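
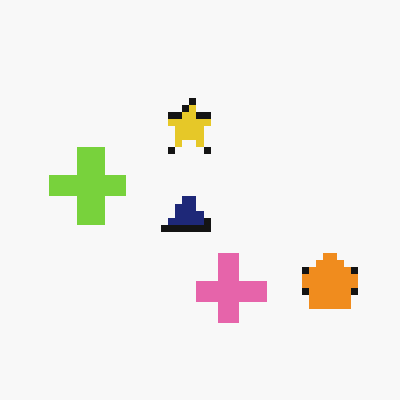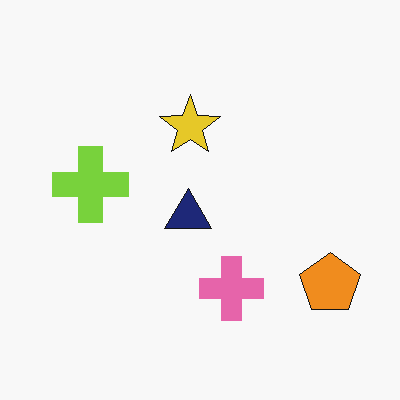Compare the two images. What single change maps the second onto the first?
The image was pixelated into visible square blocks.

Shapes are reduced to large square blocks; fine edges and outlines are lost — a downscale-then-upscale (mosaic) effect.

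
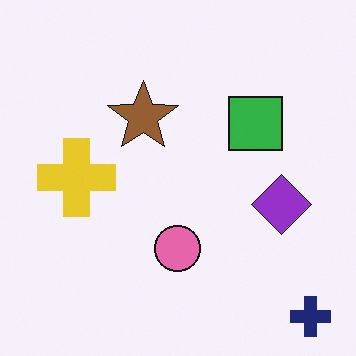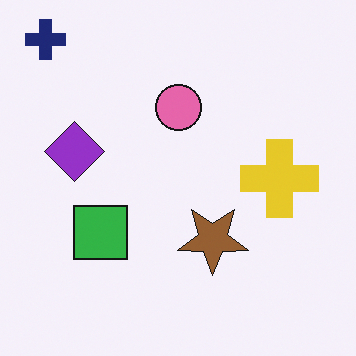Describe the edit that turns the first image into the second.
It was rotated 180°.

The navy cross sits in the bottom-right of the first image and the top-left of the second — consistent with a whole-image 180° rotation.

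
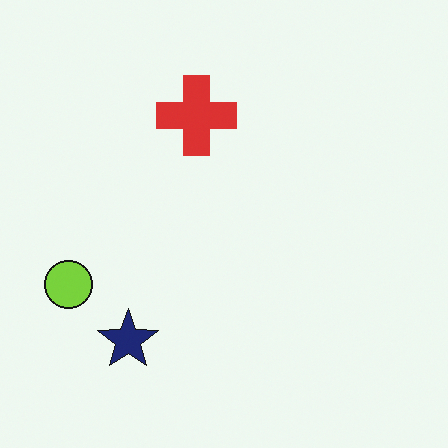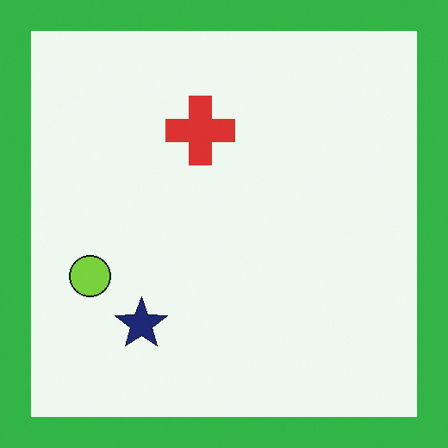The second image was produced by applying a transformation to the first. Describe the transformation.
The second image is the first framed with a green border.

A solid green frame runs around the edge of the second image, with the content slightly shrunk inside it.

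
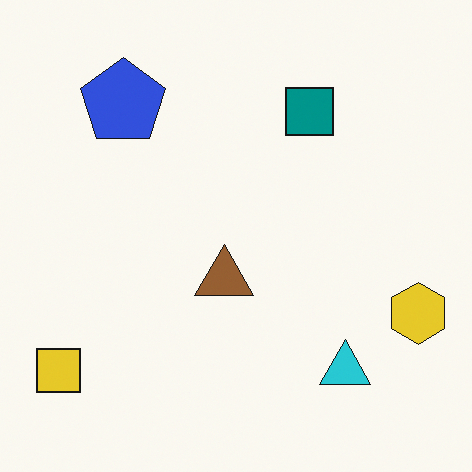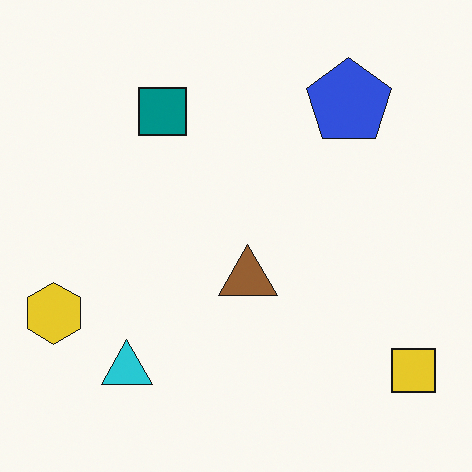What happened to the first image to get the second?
Flipped horizontally (left ↔ right).

The yellow hexagon is in the right of the first image and the left of the second — shapes on opposite sides of the vertical midline have swapped in a mirror flip.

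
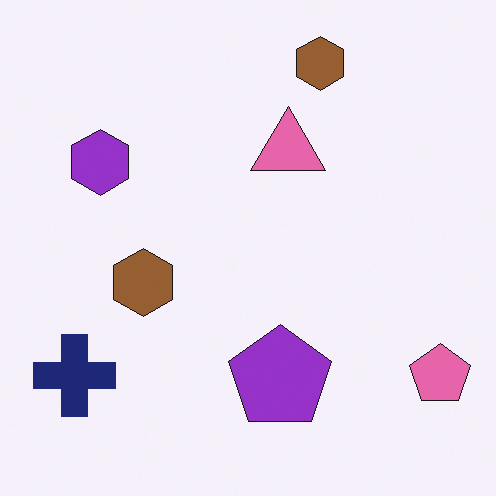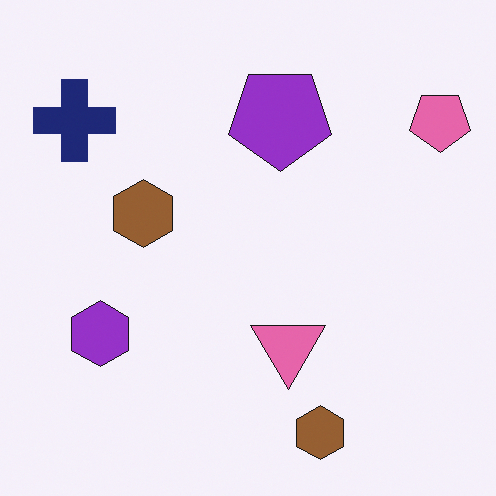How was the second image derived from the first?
The second image is the first flipped vertically (top ↔ bottom).

The purple pentagon is in the bottom of the first image and the top of the second — shapes on opposite sides of the horizontal midline have swapped in a mirror flip.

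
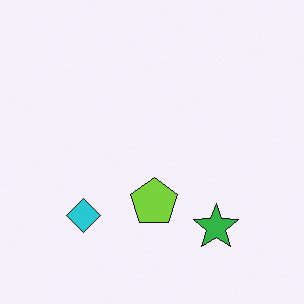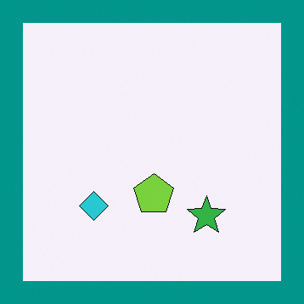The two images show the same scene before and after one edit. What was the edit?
The transformation is: framed with a teal border.

A solid teal frame runs around the edge of the second image, with the content slightly shrunk inside it.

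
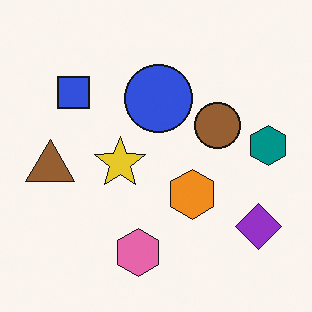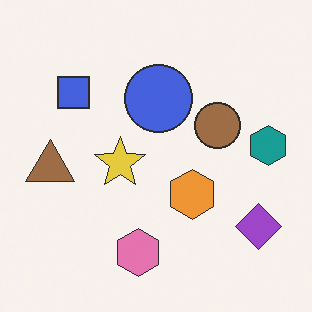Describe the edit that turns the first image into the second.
This is the original image given slightly reduced contrast.

Tones are pushed toward mid-grey across the whole image — a global contrast change.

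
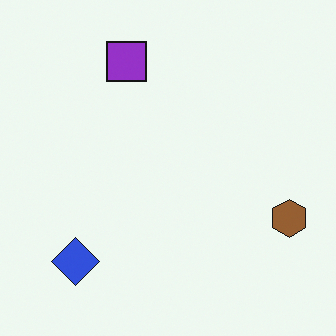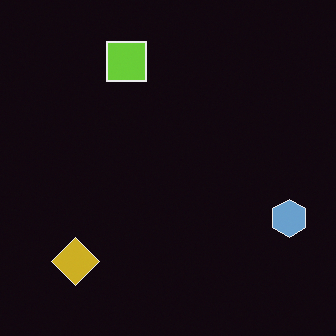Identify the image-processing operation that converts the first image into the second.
It was color-inverted (negative).

The light background has become dark and every shape's color is its complement — a photographic negative.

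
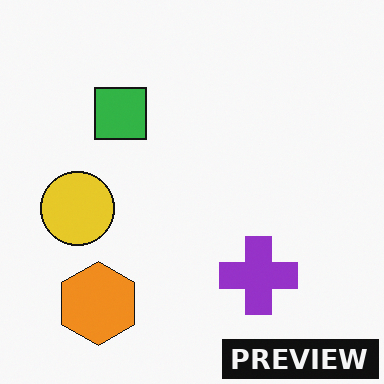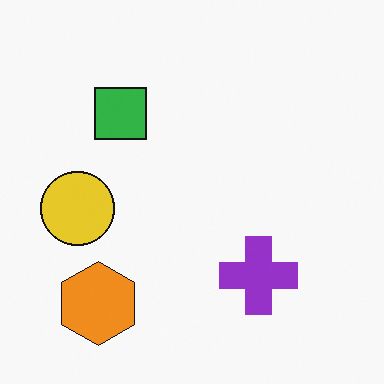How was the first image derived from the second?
Watermarked with the text "PREVIEW" in the lower-right corner.

A dark label reading "PREVIEW" appears in the lower-right corner.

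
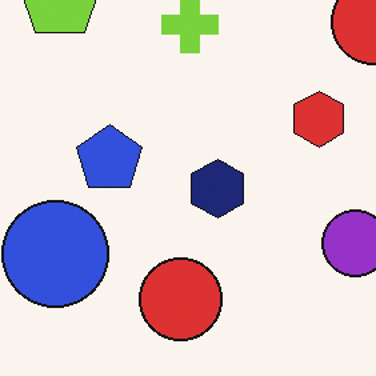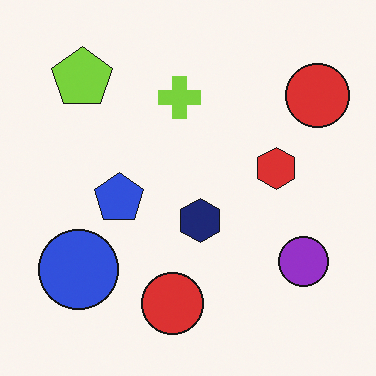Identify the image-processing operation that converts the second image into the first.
It was cropped slightly and scaled back up.

The visible shapes are larger and the field of view is narrower; shapes near the original edges may be partly or wholly outside the frame — a crop-and-rescale.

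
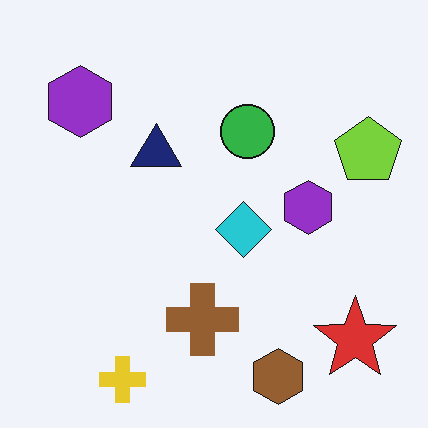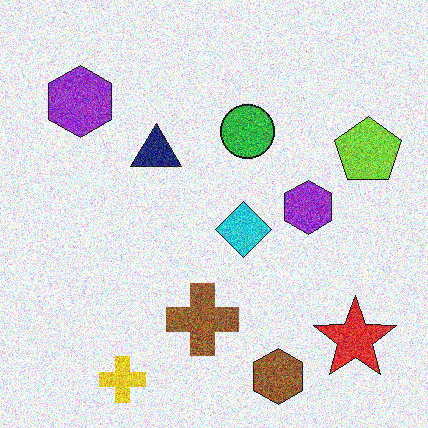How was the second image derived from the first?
Degraded with heavy additive noise.

Random speckle covers the whole image, including the flat background.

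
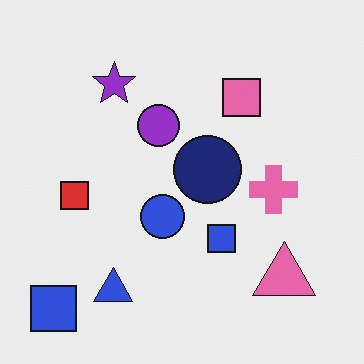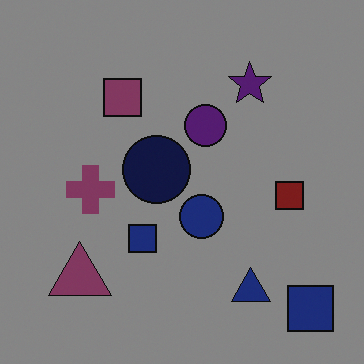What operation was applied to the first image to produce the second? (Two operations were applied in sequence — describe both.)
It was substantially darkened, then flipped horizontally (left ↔ right).

Every pixel — background and shapes alike — is uniformly darkened. The red square is in the left of the first image and the right of the second — shapes on opposite sides of the vertical midline have swapped in a mirror flip.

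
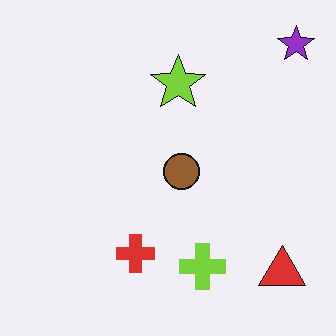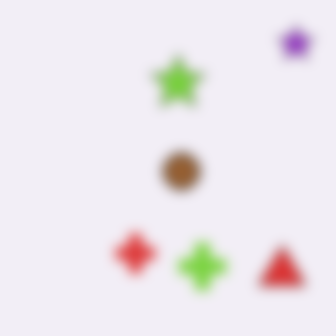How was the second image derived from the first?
The transformation is: heavily blurred.

Shape edges and outlines are uniformly softened across the whole image.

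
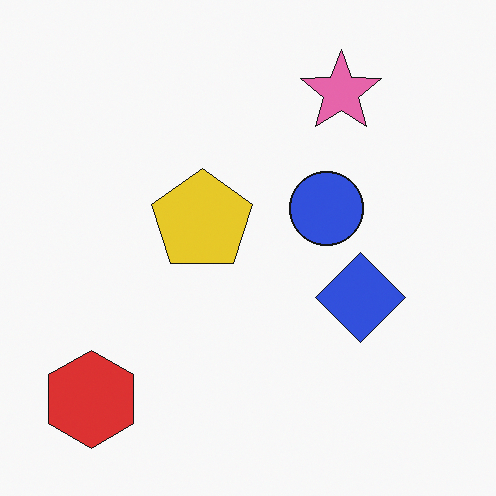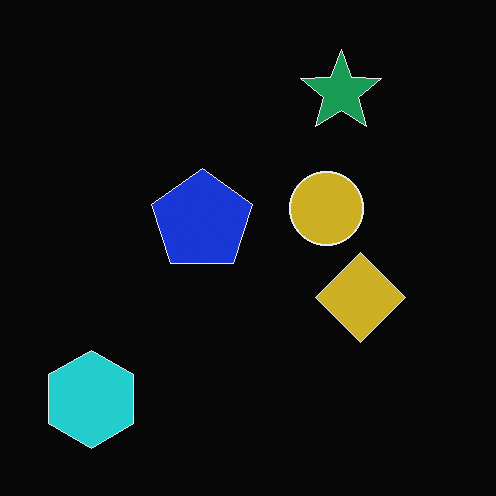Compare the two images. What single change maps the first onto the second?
This is the original image color-inverted (negative).

The light background has become dark and every shape's color is its complement — a photographic negative.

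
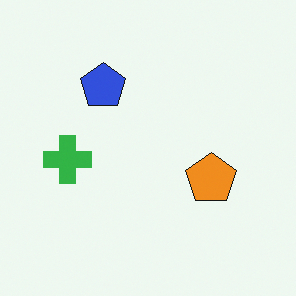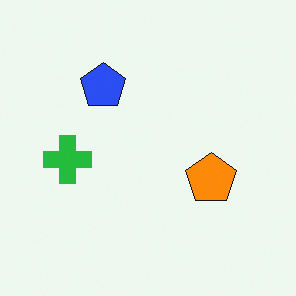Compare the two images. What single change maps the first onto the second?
The transformation is: slightly oversaturated.

All colors are more vivid — a global saturation change.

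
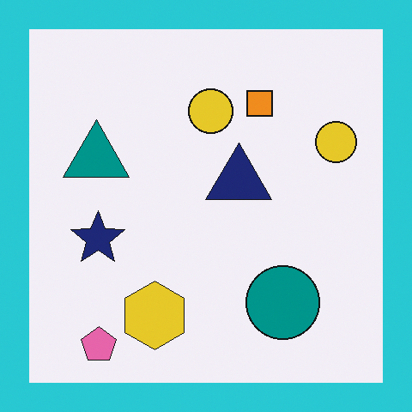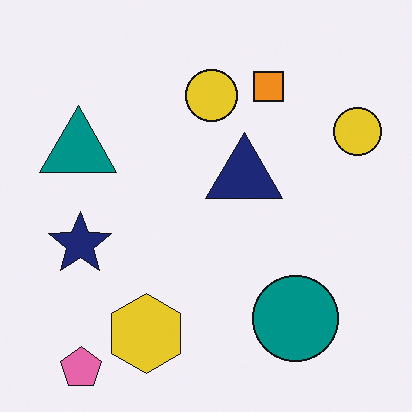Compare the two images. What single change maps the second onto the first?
The image was framed with a cyan border.

A solid cyan frame runs around the edge of the first image, with the content slightly shrunk inside it.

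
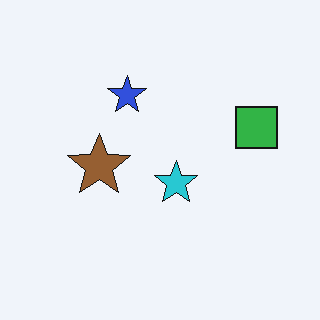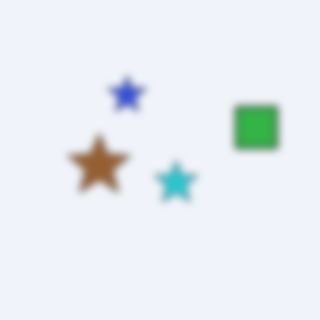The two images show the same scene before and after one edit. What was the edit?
The image was noticeably gaussian-blurred.

Shape edges and outlines are uniformly softened across the whole image.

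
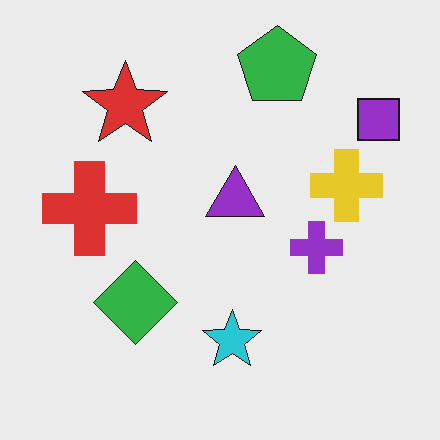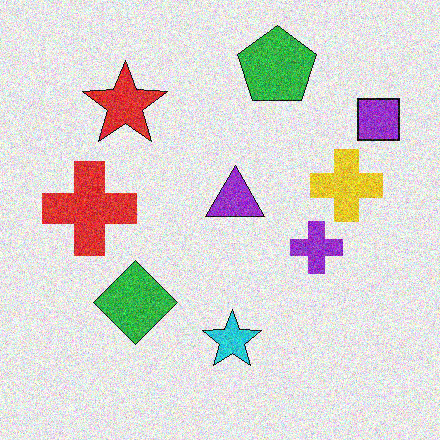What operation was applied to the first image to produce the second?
Degraded with visible gaussian noise.

Random speckle covers the whole image, including the flat background.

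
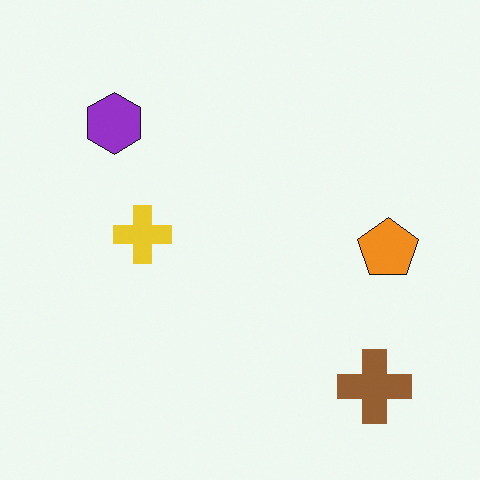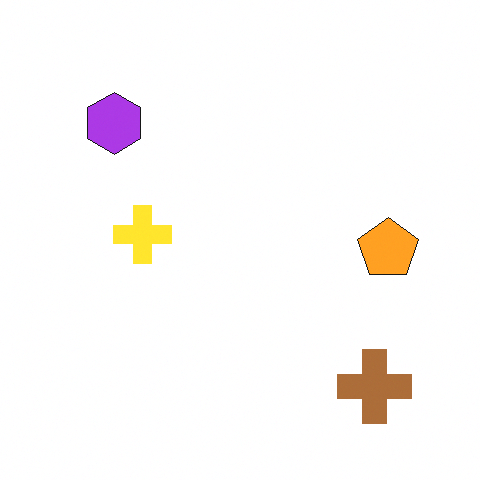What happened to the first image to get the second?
The transformation is: brightened a little.

Every pixel — background and shapes alike — is uniformly brightened.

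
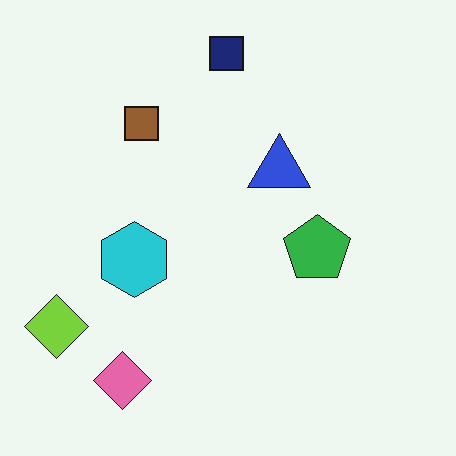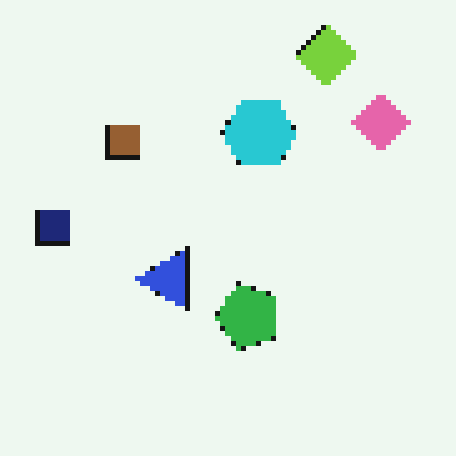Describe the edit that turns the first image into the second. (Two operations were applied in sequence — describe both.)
Transposed (reflected across the top-left ↔ bottom-right diagonal), then lightly pixelated (a mild mosaic effect).

Shapes have swapped their row and column positions — what was in the top-right is now in the bottom-left — a diagonal reflection. Shapes are reduced to large square blocks; fine edges and outlines are lost — a downscale-then-upscale (mosaic) effect.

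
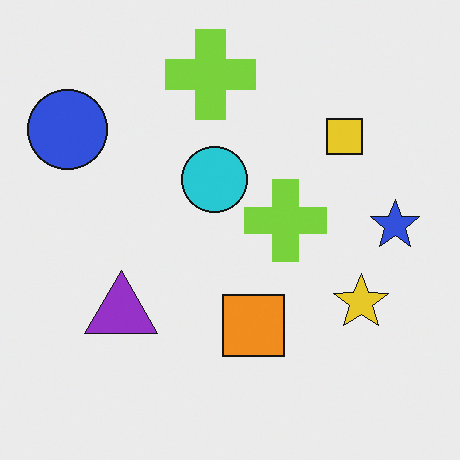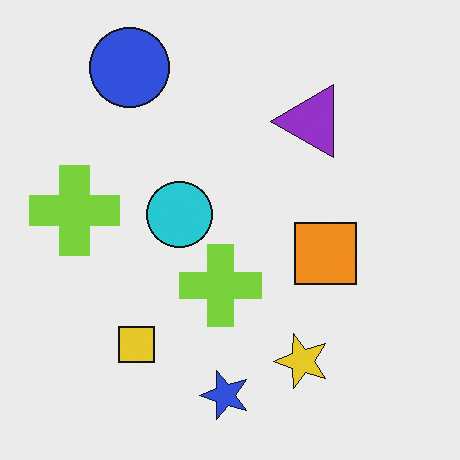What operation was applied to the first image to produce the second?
Transposed (reflected across the top-left ↔ bottom-right diagonal).

Shapes have swapped their row and column positions — what was in the top-right is now in the bottom-left — a diagonal reflection.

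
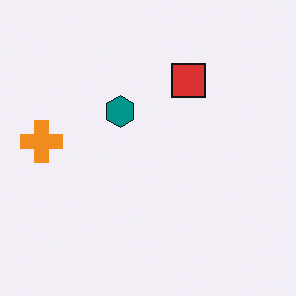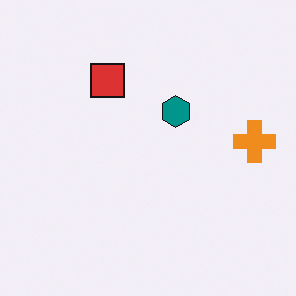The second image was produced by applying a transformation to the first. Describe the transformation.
This is the original image flipped horizontally (left ↔ right).

The orange cross is in the left of the first image and the right of the second — shapes on opposite sides of the vertical midline have swapped in a mirror flip.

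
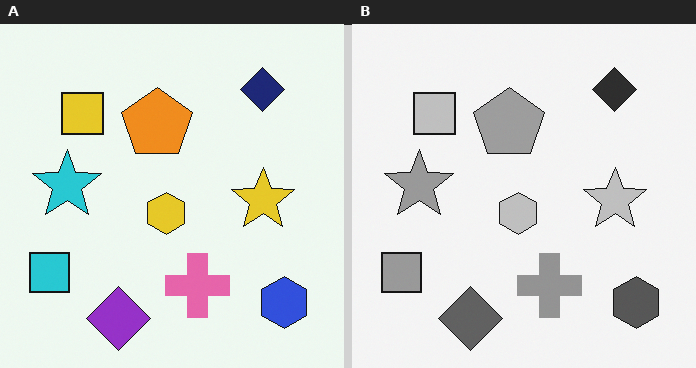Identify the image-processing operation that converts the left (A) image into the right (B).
The right (B) image is the left (A) converted to grayscale.

All color is removed — every shape is now a shade of grey.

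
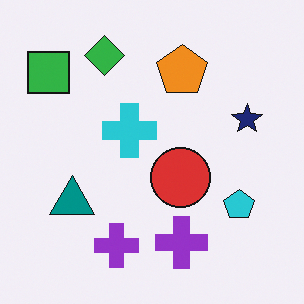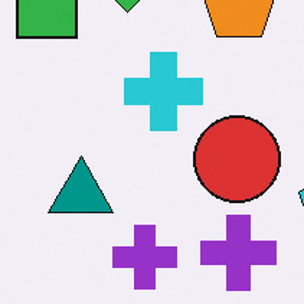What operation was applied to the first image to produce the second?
The transformation is: cropped to a modestly smaller region and rescaled.

The visible shapes are larger and the field of view is narrower; shapes near the original edges may be partly or wholly outside the frame — a crop-and-rescale.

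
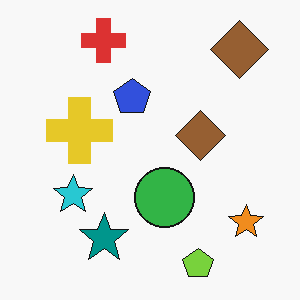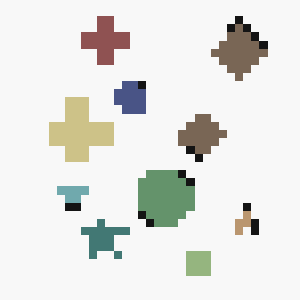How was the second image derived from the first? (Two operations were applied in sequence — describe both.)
Made much more muted (saturation change), then moderately pixelated.

All colors are more muted and greyish — a global saturation change. Shapes are reduced to large square blocks; fine edges and outlines are lost — a downscale-then-upscale (mosaic) effect.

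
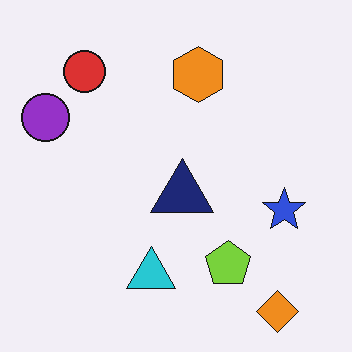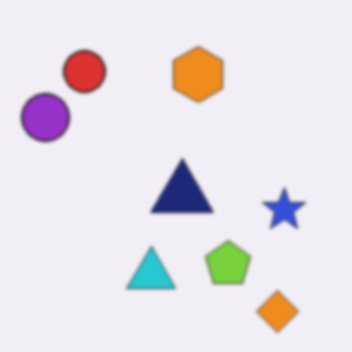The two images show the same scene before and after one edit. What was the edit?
Lightly blurred.

Shape edges and outlines are uniformly softened across the whole image.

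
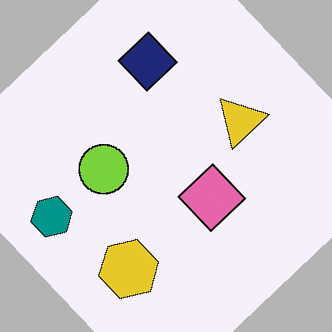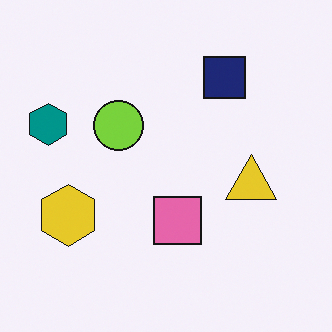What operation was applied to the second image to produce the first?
The first image is the second rotated counter-clockwise by a large amount — several tens of degrees.

Every shape is tilted by the same angle and the image corners show triangular fill wedges — a whole-image rotation by a non-right angle.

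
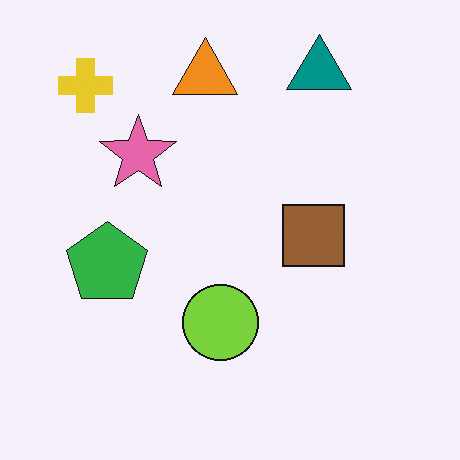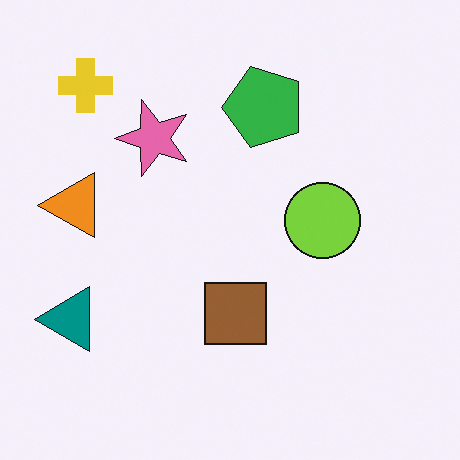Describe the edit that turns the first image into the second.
Transposed (reflected across the top-left ↔ bottom-right diagonal).

Shapes have swapped their row and column positions — what was in the top-right is now in the bottom-left — a diagonal reflection.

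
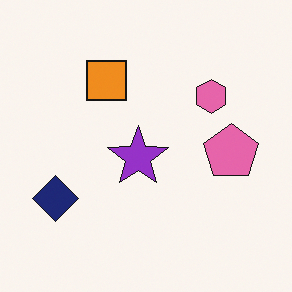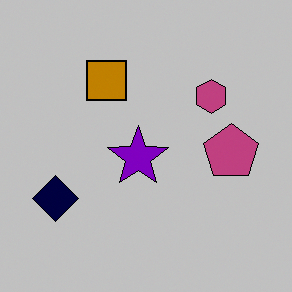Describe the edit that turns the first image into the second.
The image was heavily posterized to just a handful of flat colors.

Each flat color has snapped to a coarser quantized level — most visibly, the near-white background has dropped to a flat grey.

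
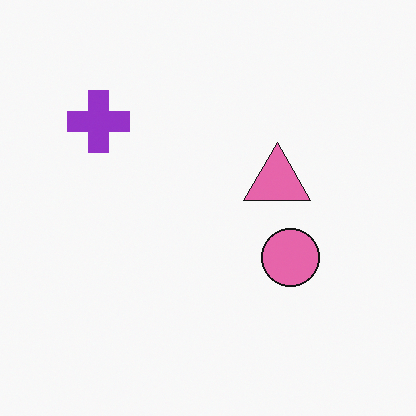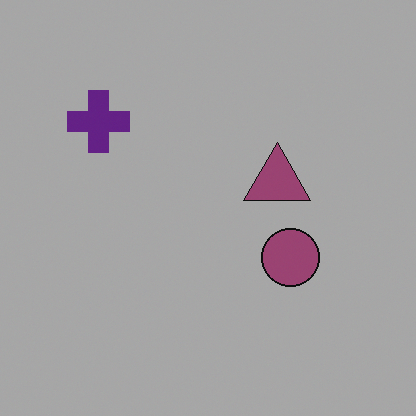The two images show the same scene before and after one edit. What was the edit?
Substantially darkened.

Every pixel — background and shapes alike — is uniformly darkened.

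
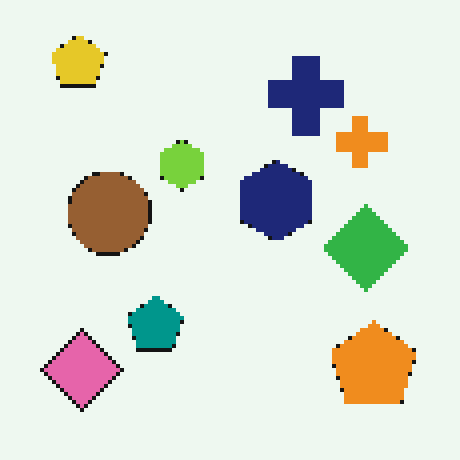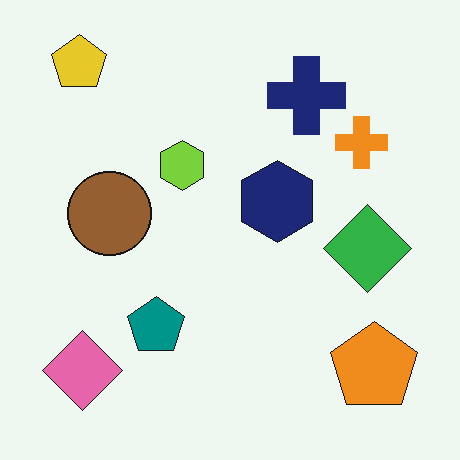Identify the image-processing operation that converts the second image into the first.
It was mildly pixelated.

Shapes are reduced to large square blocks; fine edges and outlines are lost — a downscale-then-upscale (mosaic) effect.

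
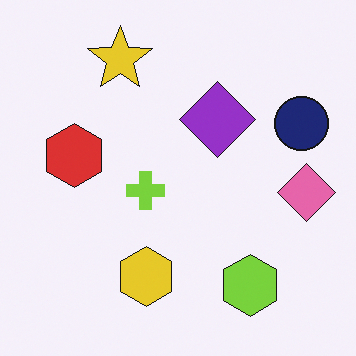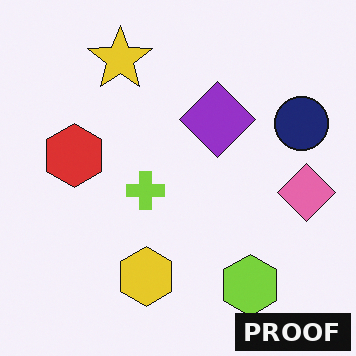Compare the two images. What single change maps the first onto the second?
Watermarked with the text "PROOF" in the lower-right corner.

A dark label reading "PROOF" appears in the lower-right corner.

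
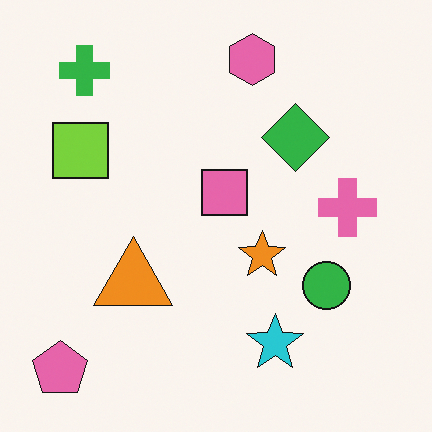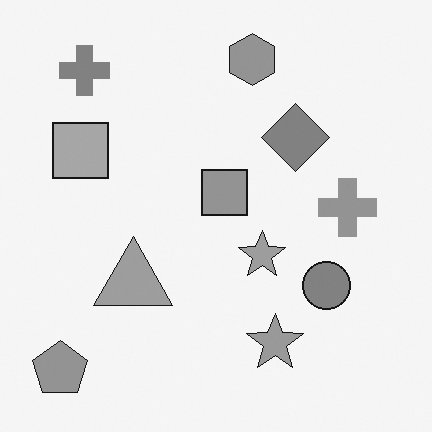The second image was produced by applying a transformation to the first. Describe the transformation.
The second image is the first converted to grayscale.

All color is removed — every shape is now a shade of grey.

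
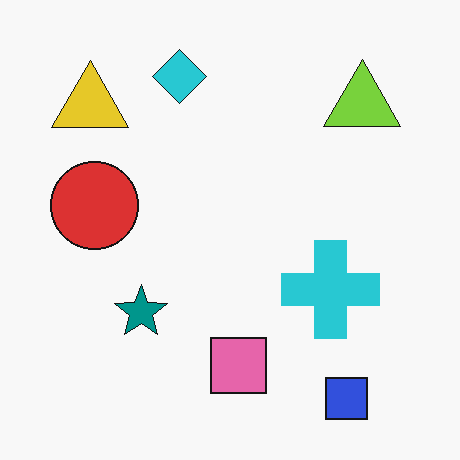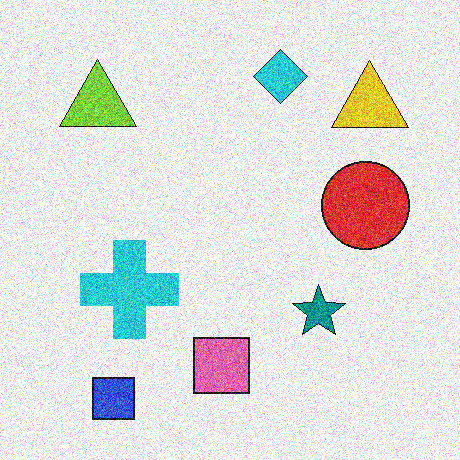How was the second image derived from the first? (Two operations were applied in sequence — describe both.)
The image was degraded with heavy additive noise, then flipped horizontally (left ↔ right).

Random speckle covers the whole image, including the flat background. The yellow triangle is in the top-left of the first image and the top-right of the second — shapes on opposite sides of the vertical midline have swapped in a mirror flip.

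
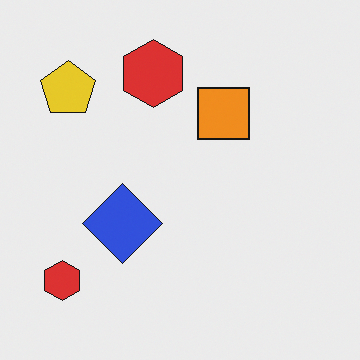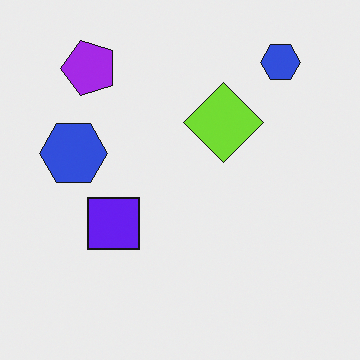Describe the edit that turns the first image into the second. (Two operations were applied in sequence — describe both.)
The transformation is: hue-shifted by a large amount, then transposed (reflected across the top-left ↔ bottom-right diagonal).

Every shape's color has rotated by the same amount around the hue wheel — a uniform hue shift. Shapes have swapped their row and column positions — what was in the top-right is now in the bottom-left — a diagonal reflection.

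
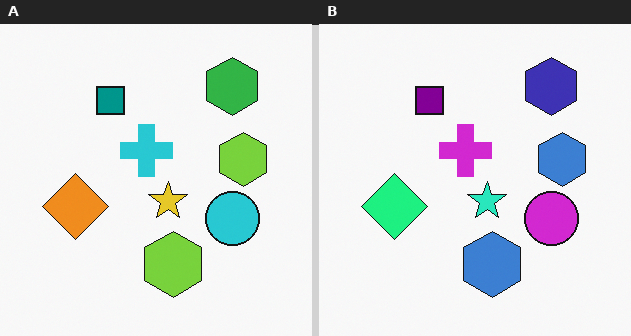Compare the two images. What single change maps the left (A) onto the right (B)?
This is the original image hue-shifted noticeably.

Every shape's color has rotated by the same amount around the hue wheel — a uniform hue shift.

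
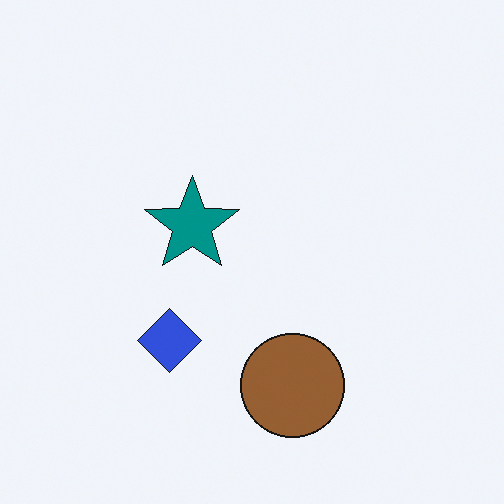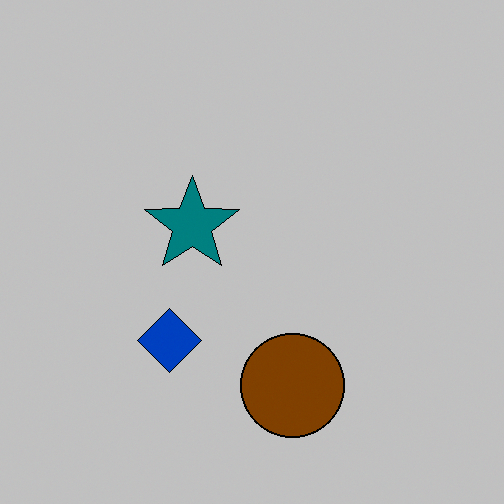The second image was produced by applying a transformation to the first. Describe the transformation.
The second image is the first aggressively posterized.

Each flat color has snapped to a coarser quantized level — most visibly, the near-white background has dropped to a flat grey.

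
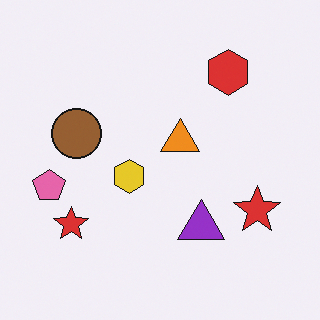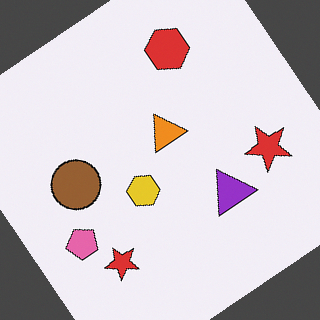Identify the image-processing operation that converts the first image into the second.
The transformation is: rotated counter-clockwise by a large amount — several tens of degrees.

Every shape is tilted by the same angle and the image corners show triangular fill wedges — a whole-image rotation by a non-right angle.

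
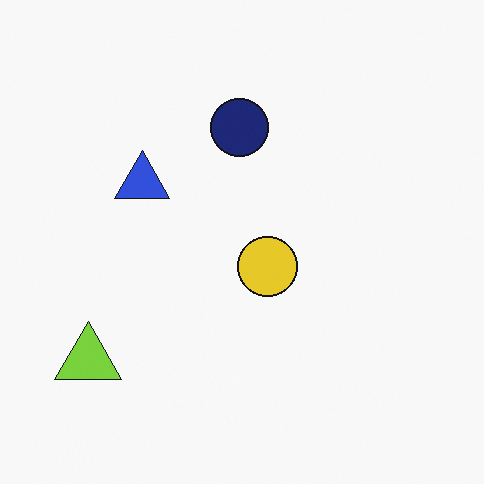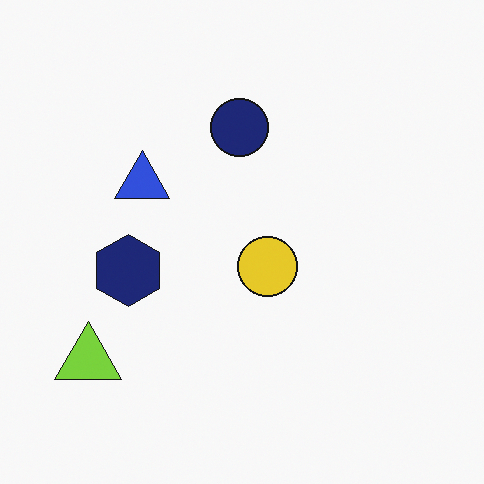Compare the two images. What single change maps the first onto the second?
The second image is the first overlaid with an additional navy hexagon.

A navy hexagon appears in the second image that is absent from the first.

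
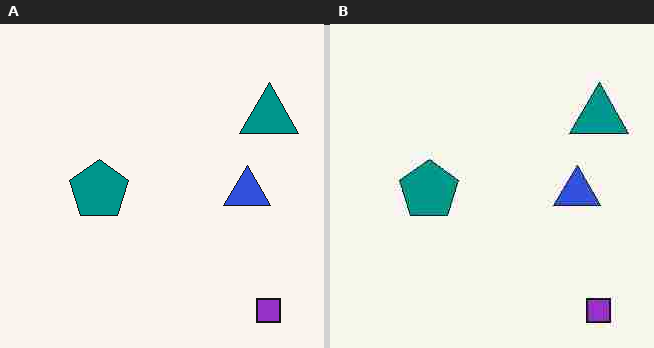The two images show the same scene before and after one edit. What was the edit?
Degraded with heavy JPEG compression.

Blocky 8×8 compression artifacts appear around shape edges and the flat background shows ringing — characteristic JPEG degradation.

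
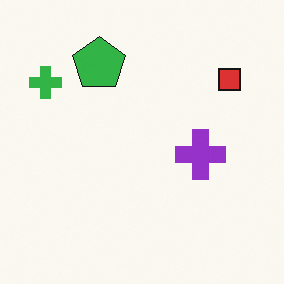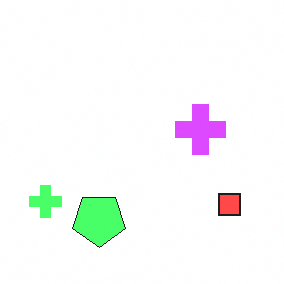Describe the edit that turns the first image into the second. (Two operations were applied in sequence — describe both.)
The transformation is: flipped vertically (top ↔ bottom), then brightened a lot.

The green pentagon is in the top of the first image and the bottom of the second — shapes on opposite sides of the horizontal midline have swapped in a mirror flip. Every pixel — background and shapes alike — is uniformly brightened.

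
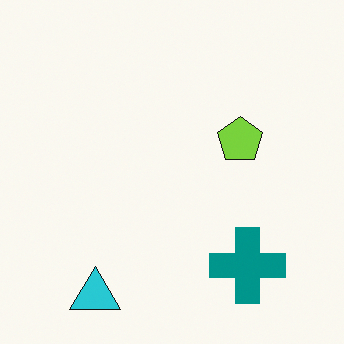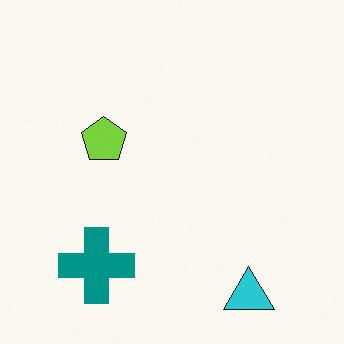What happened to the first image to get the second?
This is the original image flipped horizontally (left ↔ right).

The cyan triangle is in the bottom-left of the first image and the bottom-right of the second — shapes on opposite sides of the vertical midline have swapped in a mirror flip.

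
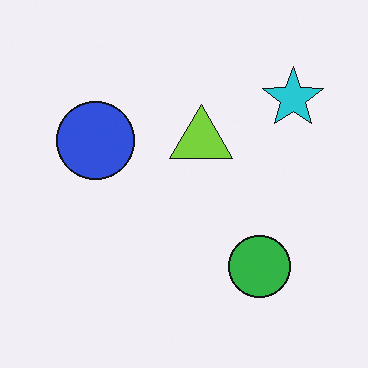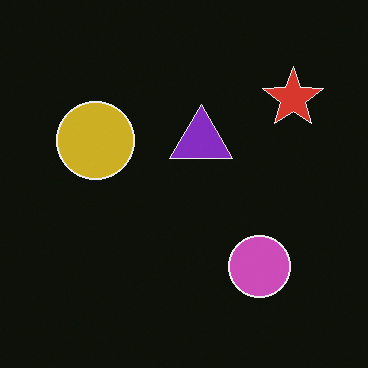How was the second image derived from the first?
This is the original image color-inverted (negative).

The light background has become dark and every shape's color is its complement — a photographic negative.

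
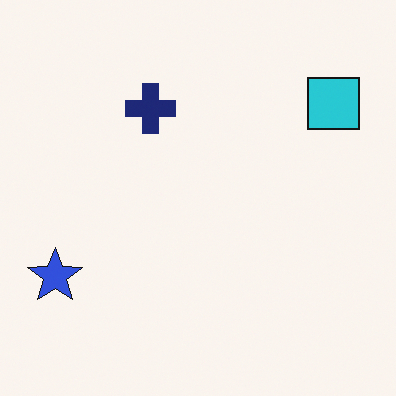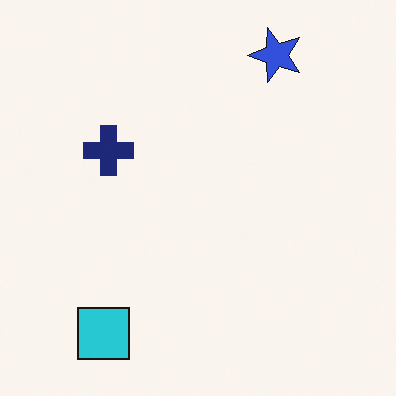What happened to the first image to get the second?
The second image is the first transposed (reflected across the top-left ↔ bottom-right diagonal).

Shapes have swapped their row and column positions — what was in the top-right is now in the bottom-left — a diagonal reflection.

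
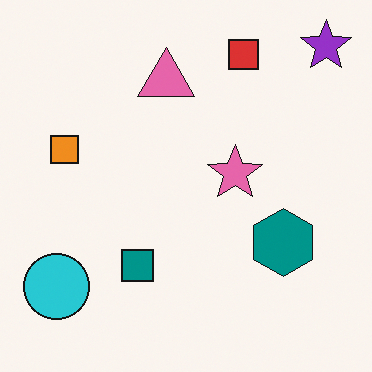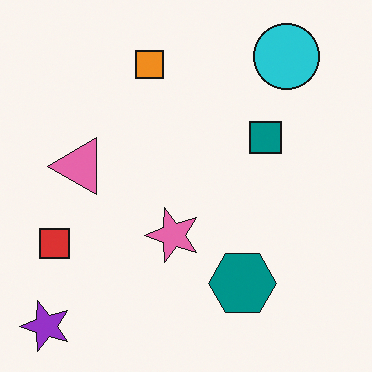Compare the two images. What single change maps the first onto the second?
The transformation is: transposed (reflected across the top-left ↔ bottom-right diagonal).

Shapes have swapped their row and column positions — what was in the top-right is now in the bottom-left — a diagonal reflection.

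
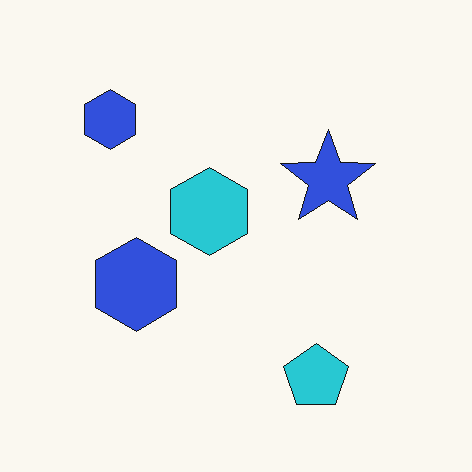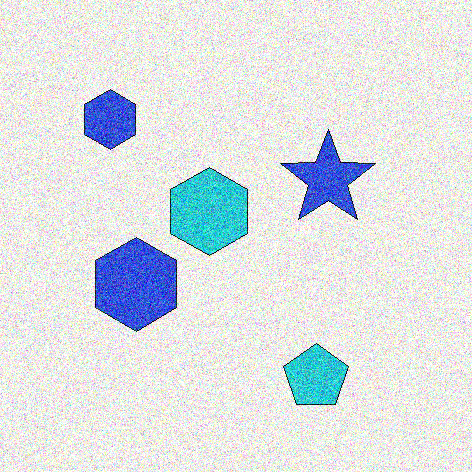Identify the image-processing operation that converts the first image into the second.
The second image is the first degraded with strong gaussian noise.

Random speckle covers the whole image, including the flat background.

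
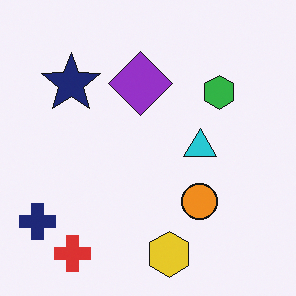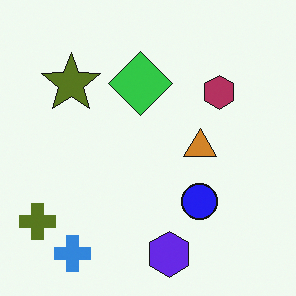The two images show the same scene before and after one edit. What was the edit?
The second image is the first hue-shifted through roughly half the color wheel.

Every shape's color has rotated by the same amount around the hue wheel — a uniform hue shift.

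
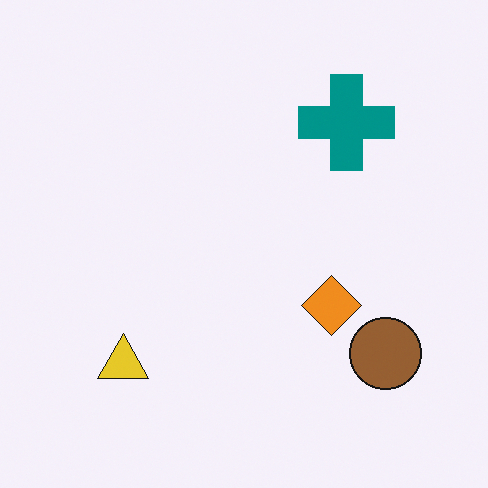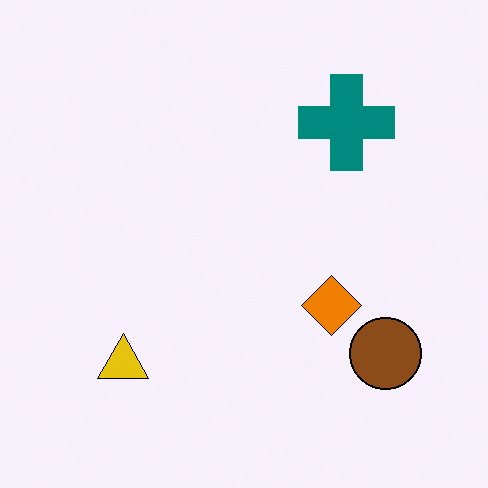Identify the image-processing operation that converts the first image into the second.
It was given slightly increased contrast.

Tones are pushed away from mid-grey across the whole image — a global contrast change.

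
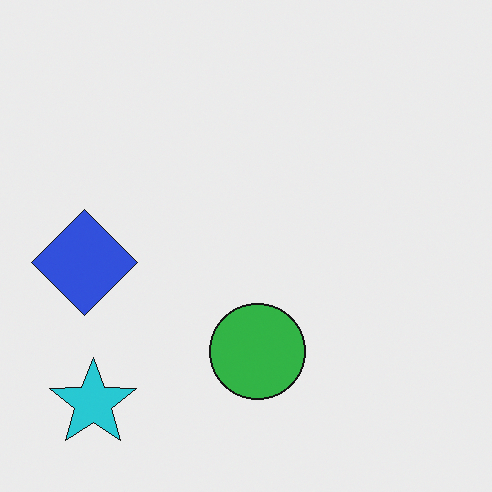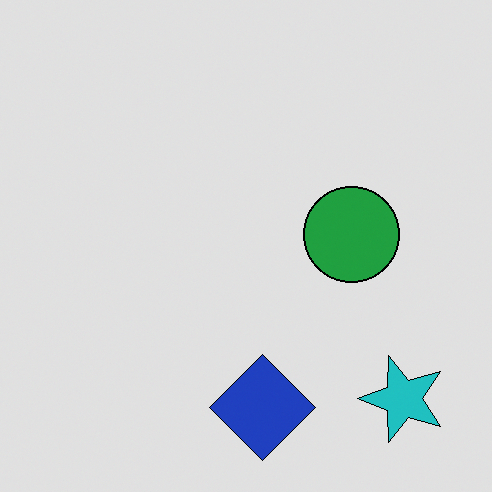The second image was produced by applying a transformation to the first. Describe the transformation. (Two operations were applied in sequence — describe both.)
The image was rotated 90° counter-clockwise, then moderately posterized.

The cyan star sits in the bottom-left of the first image and the bottom-right of the second — consistent with a whole-image 90° counter-clockwise rotation. Each flat color has snapped to a coarser quantized level — most visibly, the near-white background has dropped to a flat grey.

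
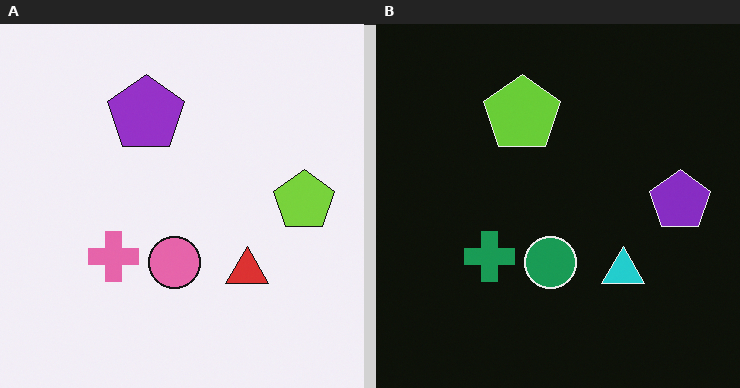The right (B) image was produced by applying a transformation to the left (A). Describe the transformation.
Color-inverted (negative).

The light background has become dark and every shape's color is its complement — a photographic negative.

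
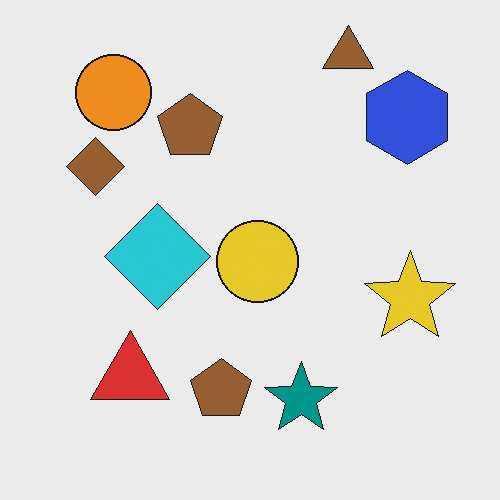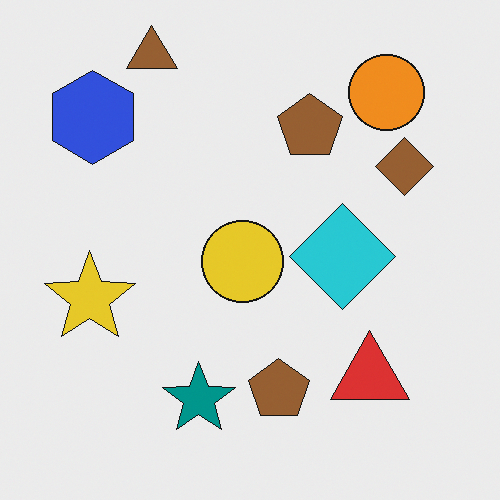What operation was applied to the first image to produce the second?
Flipped horizontally (left ↔ right).

The yellow star is in the right of the first image and the left of the second — shapes on opposite sides of the vertical midline have swapped in a mirror flip.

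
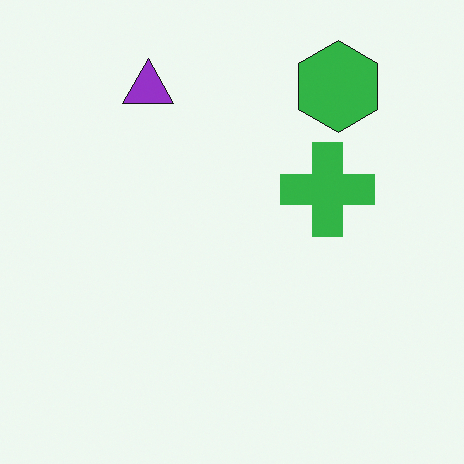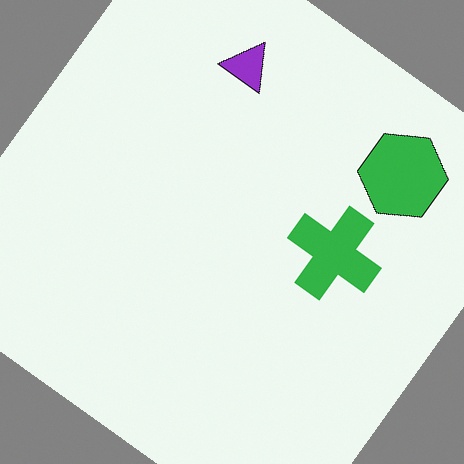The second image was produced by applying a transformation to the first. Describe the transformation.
The image was rotated clockwise by a large amount — several tens of degrees.

Every shape is tilted by the same angle and the image corners show triangular fill wedges — a whole-image rotation by a non-right angle.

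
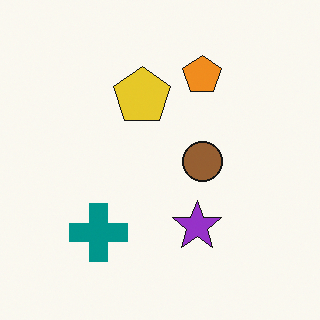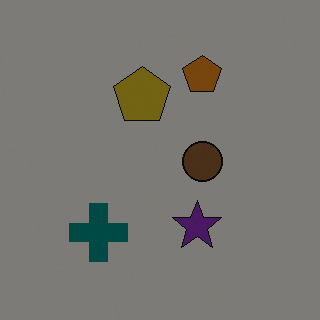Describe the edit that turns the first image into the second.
It was noticeably darkened.

Every pixel — background and shapes alike — is uniformly darkened.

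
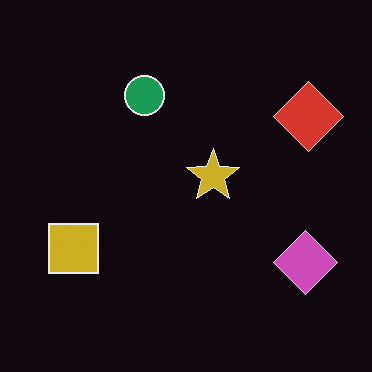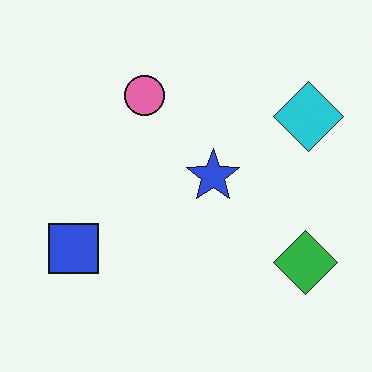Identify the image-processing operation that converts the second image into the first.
The first image is the second color-inverted (negative).

The light background has become dark and every shape's color is its complement — a photographic negative.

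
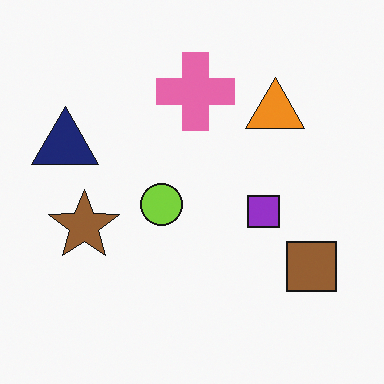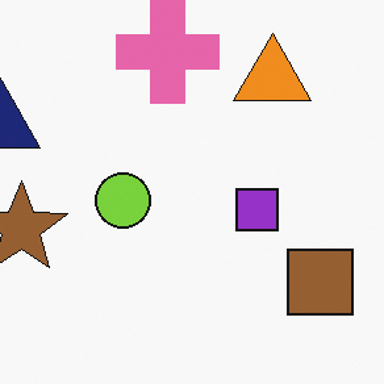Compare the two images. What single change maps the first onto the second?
It was cropped to a modestly smaller region and rescaled.

The visible shapes are larger and the field of view is narrower; shapes near the original edges may be partly or wholly outside the frame — a crop-and-rescale.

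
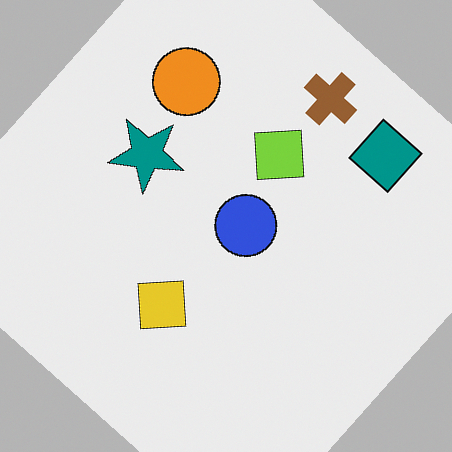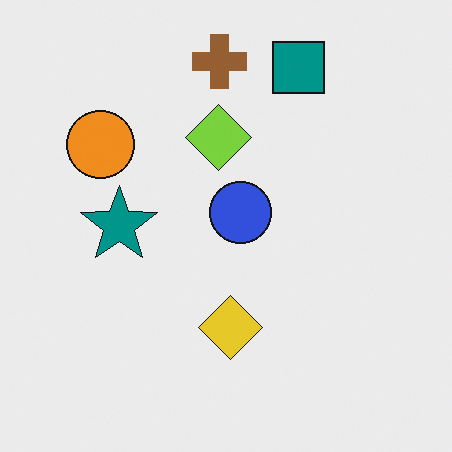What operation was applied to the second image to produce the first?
This is the original image rotated clockwise by a large amount — several tens of degrees.

Every shape is tilted by the same angle and the image corners show triangular fill wedges — a whole-image rotation by a non-right angle.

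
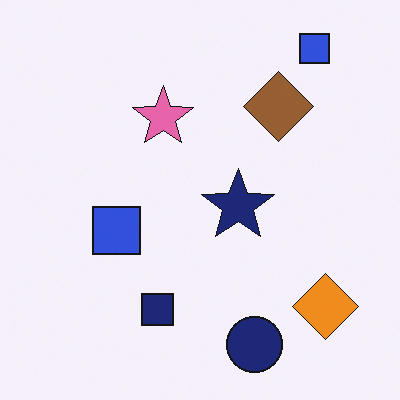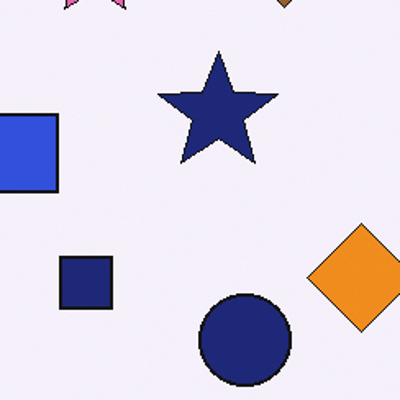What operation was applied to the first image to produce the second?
The image was cropped tightly and scaled back up.

The visible shapes are larger and the field of view is narrower; shapes near the original edges may be partly or wholly outside the frame — a crop-and-rescale.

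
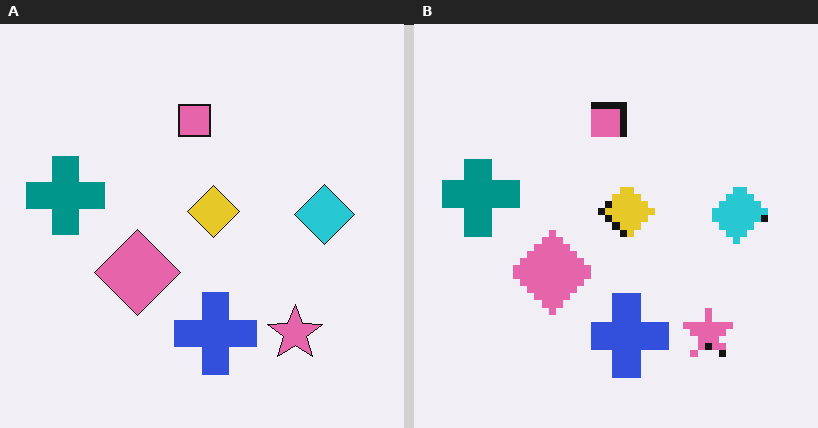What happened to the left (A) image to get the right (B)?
The transformation is: pixelated into visible square blocks.

Shapes are reduced to large square blocks; fine edges and outlines are lost — a downscale-then-upscale (mosaic) effect.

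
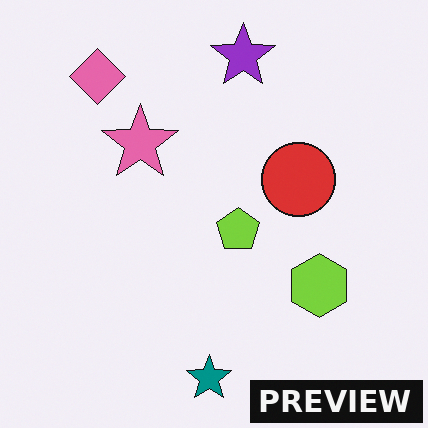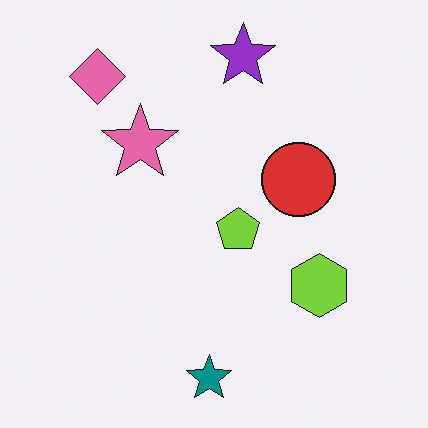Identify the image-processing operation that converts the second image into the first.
The first image is the second watermarked with the text "PREVIEW" in the lower-right corner.

A dark label reading "PREVIEW" appears in the lower-right corner.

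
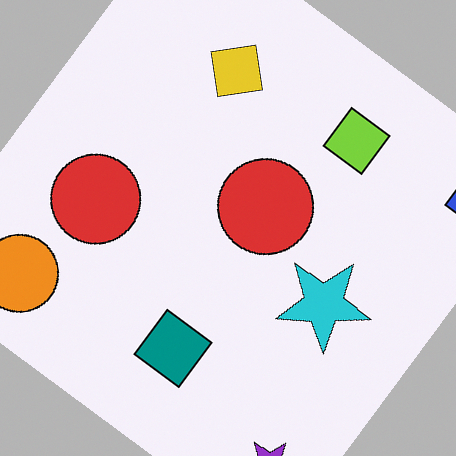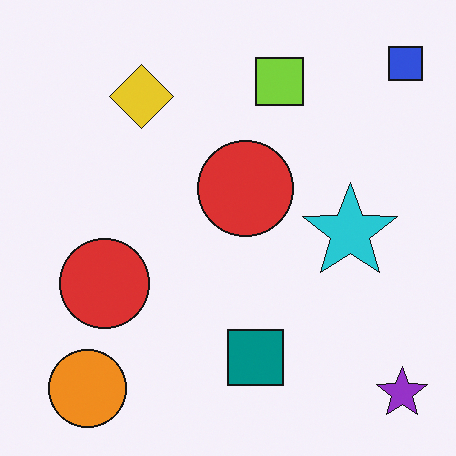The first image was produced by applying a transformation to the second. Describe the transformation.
This is the original image rotated clockwise by a large amount — several tens of degrees.

Every shape is tilted by the same angle and the image corners show triangular fill wedges — a whole-image rotation by a non-right angle.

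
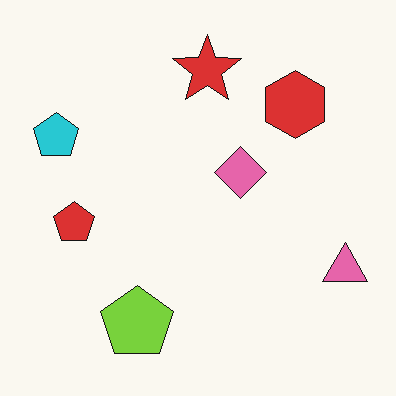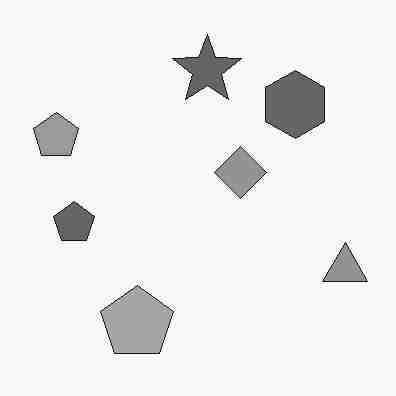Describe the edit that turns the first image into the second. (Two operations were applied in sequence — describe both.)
Converted to grayscale, then heavily JPEG-compressed with obvious blocking artifacts.

All color is removed — every shape is now a shade of grey. Blocky 8×8 compression artifacts appear around shape edges and the flat background shows ringing — characteristic JPEG degradation.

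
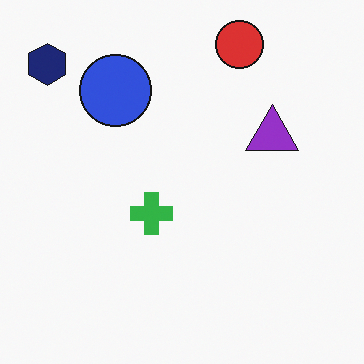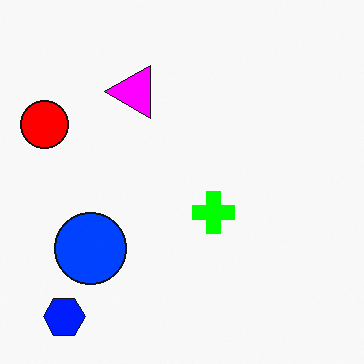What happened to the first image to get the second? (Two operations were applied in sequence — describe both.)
It was heavily oversaturated, then rotated 90° counter-clockwise.

All colors are more vivid — a global saturation change. The navy hexagon sits in the top-left of the first image and the bottom-left of the second — consistent with a whole-image 90° counter-clockwise rotation.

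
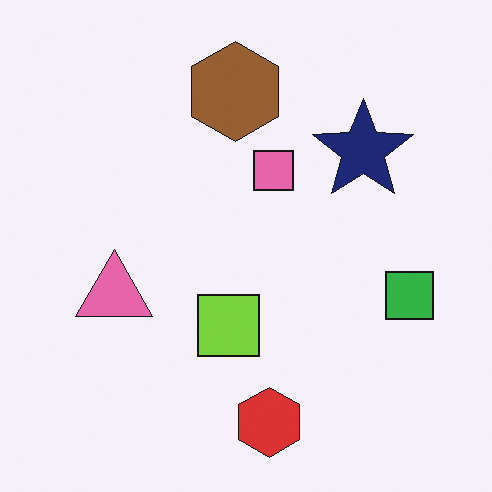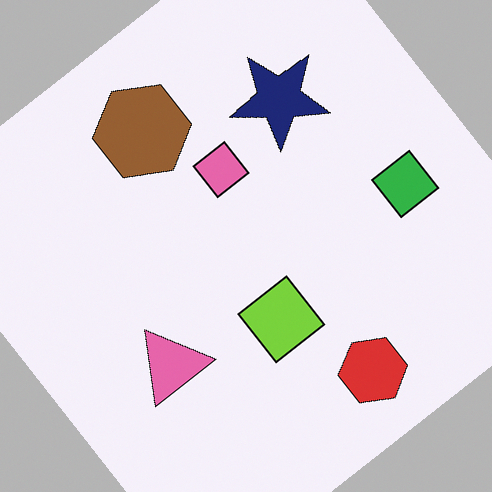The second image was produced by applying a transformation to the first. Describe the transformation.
Rotated counter-clockwise by a large amount — several tens of degrees.

Every shape is tilted by the same angle and the image corners show triangular fill wedges — a whole-image rotation by a non-right angle.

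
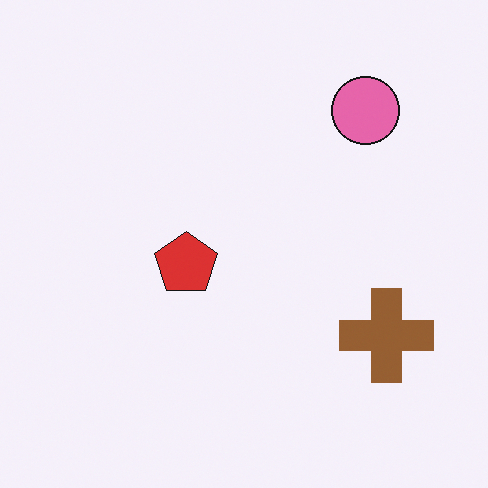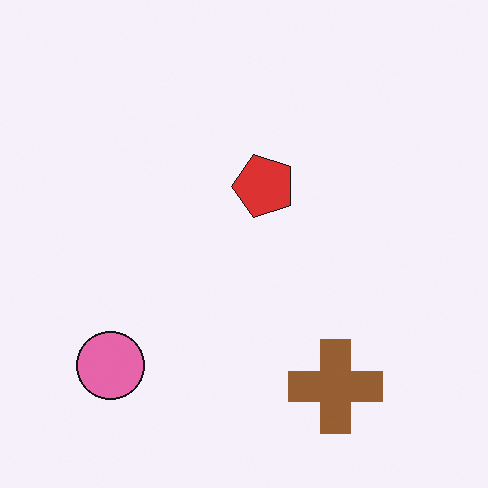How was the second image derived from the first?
It was transposed (reflected across the top-left ↔ bottom-right diagonal).

Shapes have swapped their row and column positions — what was in the top-right is now in the bottom-left — a diagonal reflection.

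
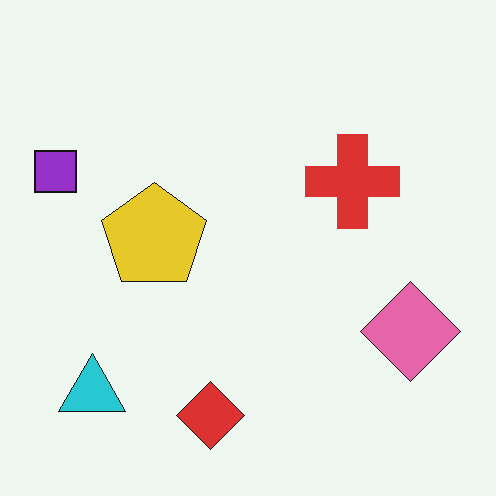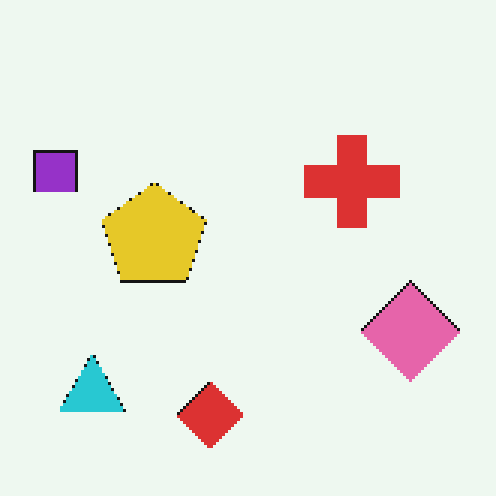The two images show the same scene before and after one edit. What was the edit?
The transformation is: mildly pixelated.

Shapes are reduced to large square blocks; fine edges and outlines are lost — a downscale-then-upscale (mosaic) effect.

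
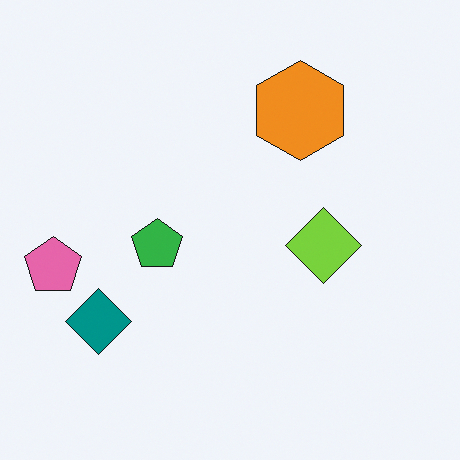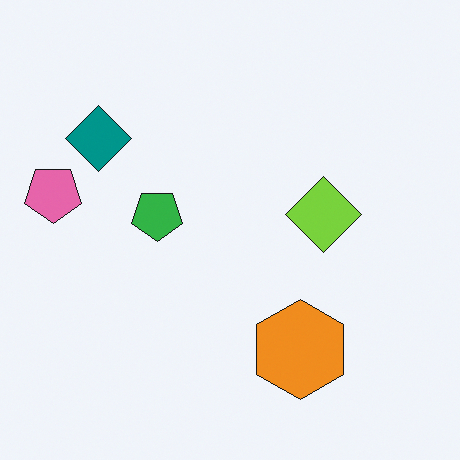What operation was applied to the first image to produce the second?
It was flipped vertically (top ↔ bottom).

The orange hexagon is in the top of the first image and the bottom of the second — shapes on opposite sides of the horizontal midline have swapped in a mirror flip.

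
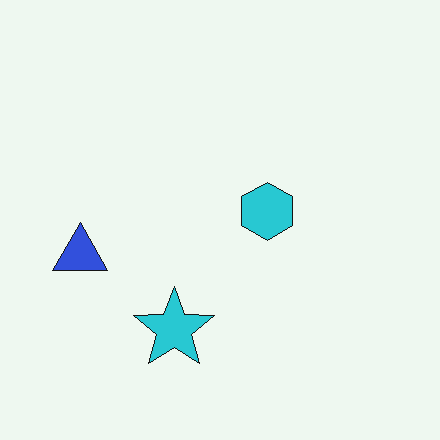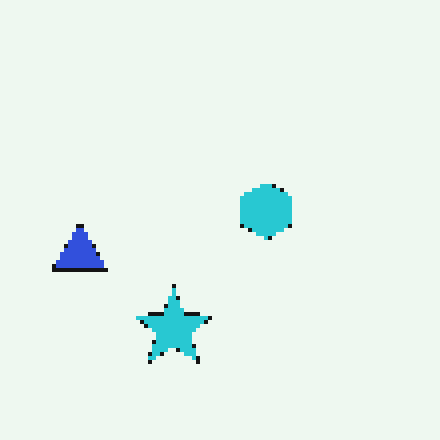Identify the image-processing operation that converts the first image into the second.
It was mildly pixelated.

Shapes are reduced to large square blocks; fine edges and outlines are lost — a downscale-then-upscale (mosaic) effect.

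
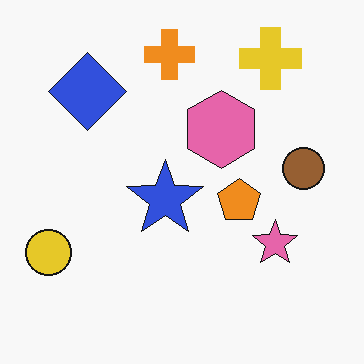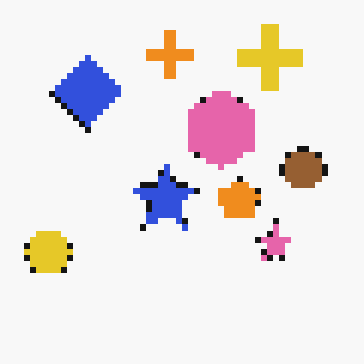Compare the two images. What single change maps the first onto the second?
It was pixelated into visible square blocks.

Shapes are reduced to large square blocks; fine edges and outlines are lost — a downscale-then-upscale (mosaic) effect.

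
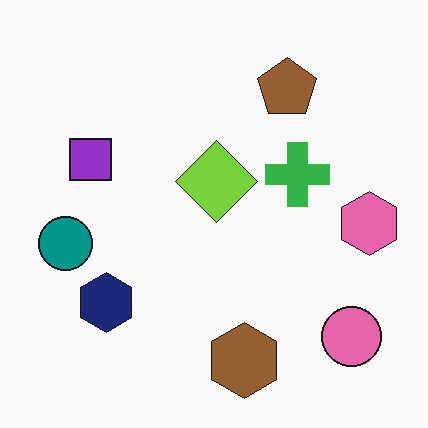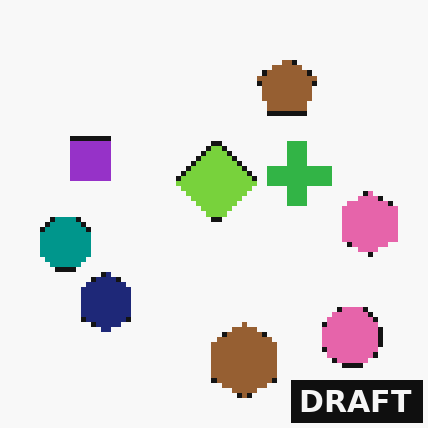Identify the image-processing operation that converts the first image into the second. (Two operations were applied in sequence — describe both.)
It was mildly pixelated, then watermarked with the text "DRAFT" in the lower-right corner.

Shapes are reduced to large square blocks; fine edges and outlines are lost — a downscale-then-upscale (mosaic) effect. A dark label reading "DRAFT" appears in the lower-right corner.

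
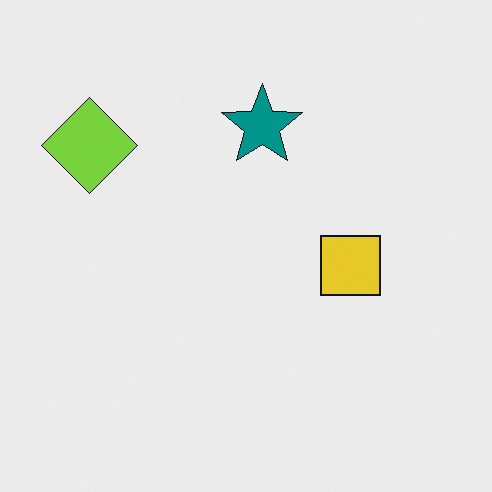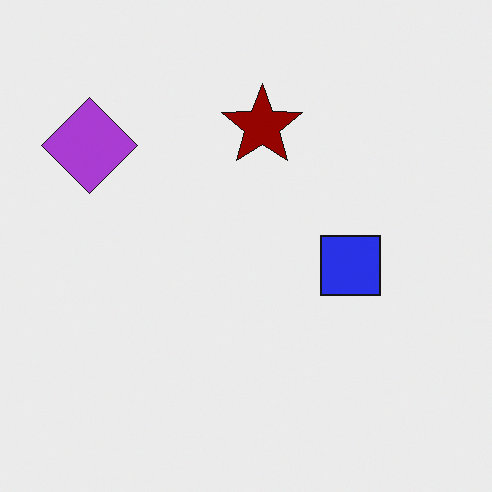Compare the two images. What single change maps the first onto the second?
It was hue-shifted through roughly half the color wheel.

Every shape's color has rotated by the same amount around the hue wheel — a uniform hue shift.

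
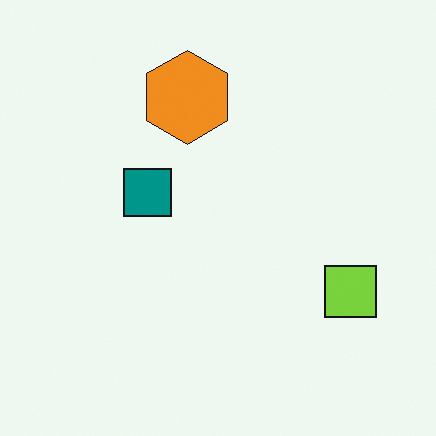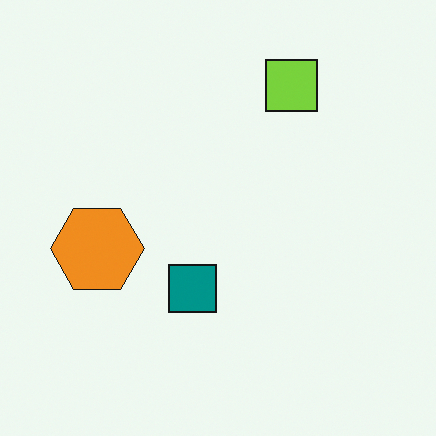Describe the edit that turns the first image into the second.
The image was rotated 90° counter-clockwise.

The lime square sits in the bottom-right of the first image and the top-right of the second — consistent with a whole-image 90° counter-clockwise rotation.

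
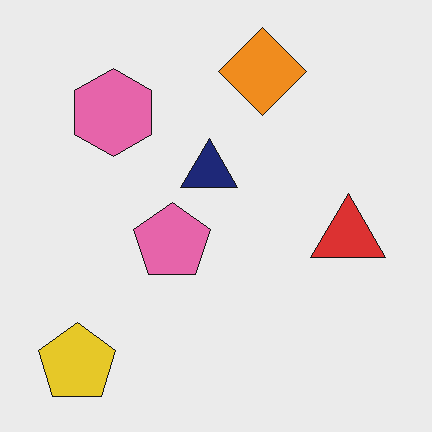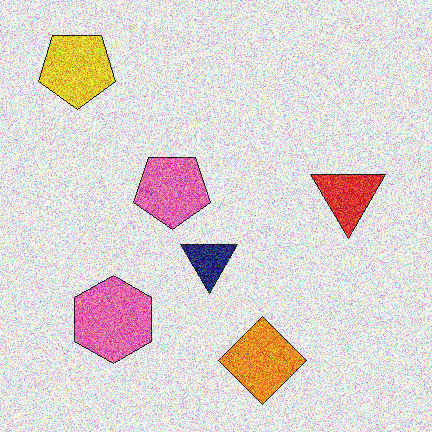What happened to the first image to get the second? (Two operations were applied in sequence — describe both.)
The transformation is: flipped vertically (top ↔ bottom), then degraded with strong gaussian noise.

The yellow pentagon is in the bottom-left of the first image and the top-left of the second — shapes on opposite sides of the horizontal midline have swapped in a mirror flip. Random speckle covers the whole image, including the flat background.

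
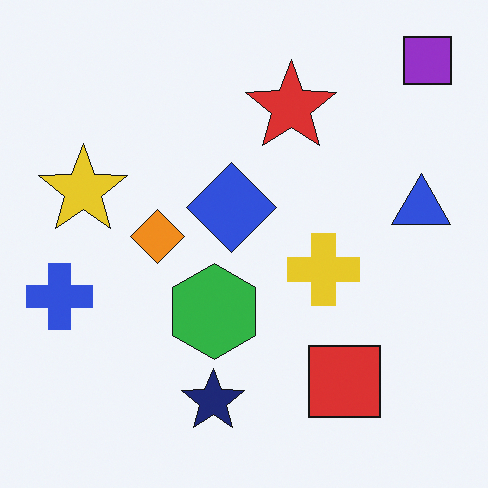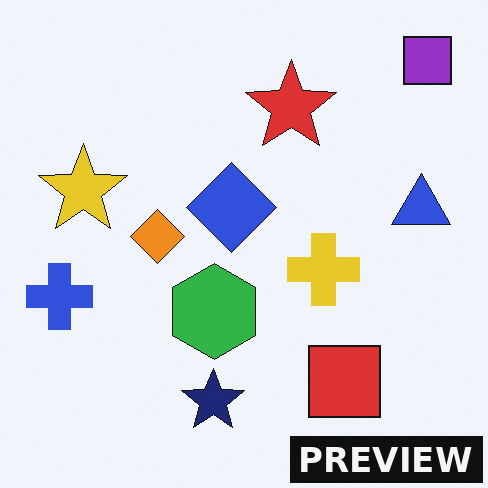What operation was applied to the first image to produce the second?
It was watermarked with the text "PREVIEW" in the lower-right corner.

A dark label reading "PREVIEW" appears in the lower-right corner.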